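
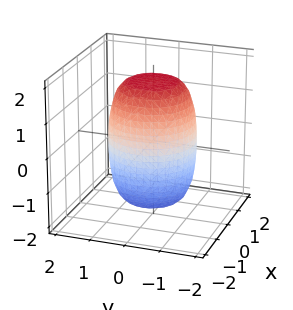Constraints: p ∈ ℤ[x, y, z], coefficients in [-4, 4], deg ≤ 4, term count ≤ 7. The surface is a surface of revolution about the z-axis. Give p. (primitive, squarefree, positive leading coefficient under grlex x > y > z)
First, degree: no degree-3 surface has this shape, so deg p = 4.
Next, symmetries: the z-axis is an axis of rotation, so x and y enter only as x² + y².
Then, from the axis intercepts and sections: a circular section at z = 0 has radius between 1 and 2.
Finally, assembling these constraints gives the stated polynomial.

2*x^4 + 4*x^2*y^2 + 2*y^4 - x^2 - y^2 + z^2 - 3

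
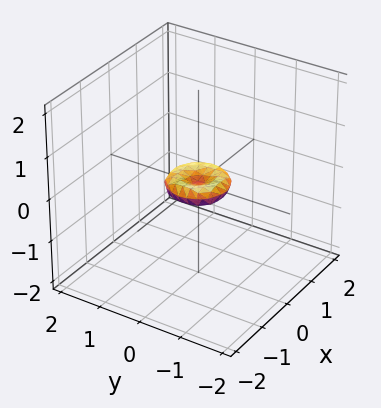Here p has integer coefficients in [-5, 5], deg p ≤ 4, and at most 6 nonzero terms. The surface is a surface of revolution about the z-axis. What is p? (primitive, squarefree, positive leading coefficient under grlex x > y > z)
2*x^4 + 4*x^2*y^2 + 2*y^4 - x^2 - y^2 + 3*z^2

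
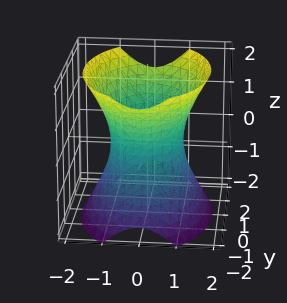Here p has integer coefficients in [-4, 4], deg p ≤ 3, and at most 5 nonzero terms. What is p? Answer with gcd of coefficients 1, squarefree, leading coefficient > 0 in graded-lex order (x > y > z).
2*x^2 + y^2 - z^2 - 2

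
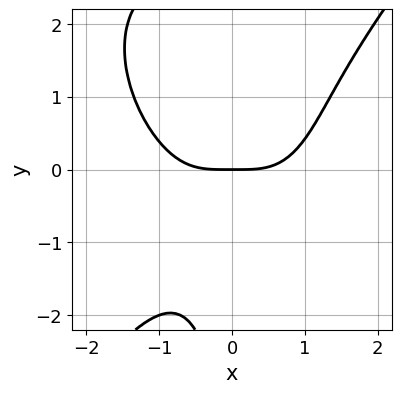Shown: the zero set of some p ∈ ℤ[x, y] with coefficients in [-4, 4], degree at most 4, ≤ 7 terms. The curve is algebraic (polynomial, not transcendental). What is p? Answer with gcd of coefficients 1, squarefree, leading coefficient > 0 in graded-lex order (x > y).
2*x^4 - x*y^3 - 2*x^2*y + x*y^2 - 3*y

First, deg p = 4. The shape is more complex than any degree-3 curve.
Next, against the integer gridlines: it meets the y-axis at y = 0 (among the integer gridlines); it crosses the x-axis at the gridline x = 0.
Finally, putting this together gives p.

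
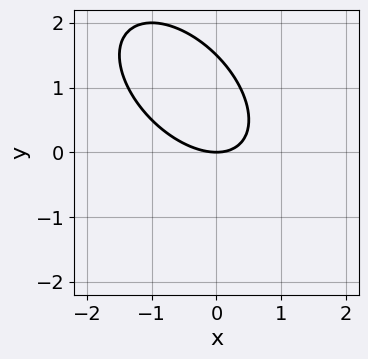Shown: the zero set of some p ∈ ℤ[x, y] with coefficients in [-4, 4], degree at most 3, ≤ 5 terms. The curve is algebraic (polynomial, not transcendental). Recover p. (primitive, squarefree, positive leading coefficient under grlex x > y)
2*x^2 + 2*x*y + 2*y^2 - 3*y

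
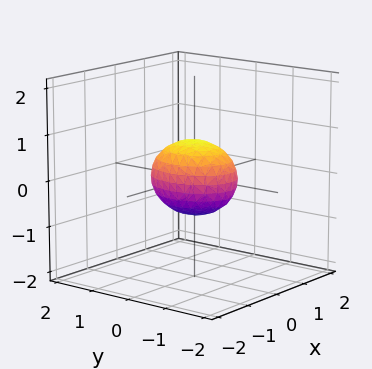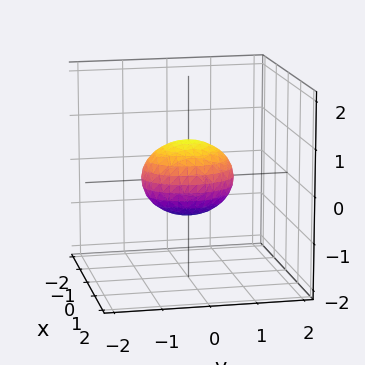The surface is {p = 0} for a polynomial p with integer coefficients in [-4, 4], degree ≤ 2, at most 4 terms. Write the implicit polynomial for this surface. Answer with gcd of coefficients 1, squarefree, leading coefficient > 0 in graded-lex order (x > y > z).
3*x^2 + 2*y^2 + 3*z^2 - 2

First, the degree is 2 — bounded and convex; a quadric.
Next, symmetries: it's symmetric under y → −y, forcing even powers of y; the z ↦ −z reflection is a symmetry, so z appears only in even powers; it's symmetric under x → −x, forcing even powers of x.
Then, observable constraints: among the integer gridlines, it crosses the y-axis at y ∈ {-1, 1}.
Finally, putting this together gives p.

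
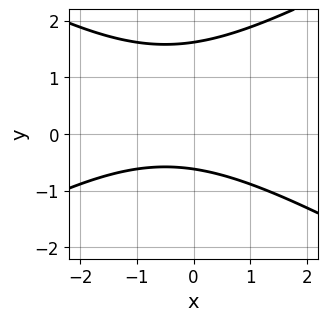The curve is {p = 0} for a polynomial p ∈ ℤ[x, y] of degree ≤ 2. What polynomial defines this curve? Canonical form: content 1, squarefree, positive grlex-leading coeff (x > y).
Degree: the shape is more complex than any degree-1 curve, so deg p = 2.
Reading off the gridlines: no x-intercept at any integer in the box.
Matching integer coefficients to the picture gives p.

x^2 - 3*y^2 + x + 3*y + 3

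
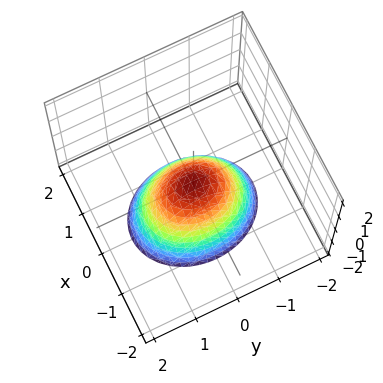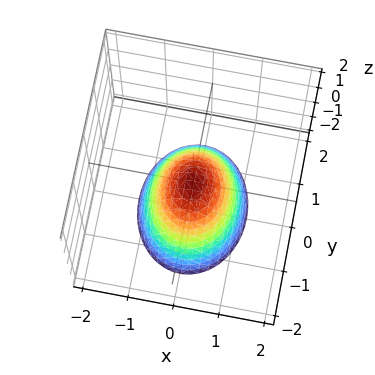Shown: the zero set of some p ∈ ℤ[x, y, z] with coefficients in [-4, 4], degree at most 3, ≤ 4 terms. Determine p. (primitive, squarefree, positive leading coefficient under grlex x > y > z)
(a) The degree is 2 — a paraboloid; a quadric.
(b) Symmetries: it's symmetric under y → −y, forcing even powers of y; it's symmetric under x → −x, forcing even powers of x.
(c) From the axis intercepts and sections: it meets the z-axis at z = 0 (among the integer gridlines); it meets the y-axis at y = 0 (among the integer gridlines); it crosses the x-axis at the gridline x = 0.
(d) Fitting integer coefficients to these (and the overall shape) gives p.

3*x^2 + 2*y^2 + 2*z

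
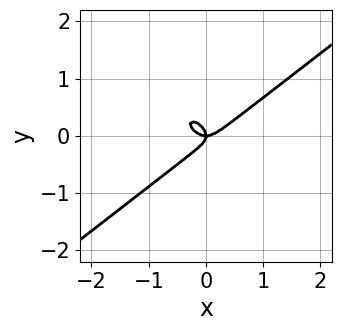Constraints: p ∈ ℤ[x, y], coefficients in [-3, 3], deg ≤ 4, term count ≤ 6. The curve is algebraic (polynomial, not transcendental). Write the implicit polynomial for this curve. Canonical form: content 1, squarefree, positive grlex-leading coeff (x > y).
2*x^3 - x*y^2 - 3*y^3 - x*y

(a) deg p = 3. A generic line meets the curve in up to 3 points.
(b) From the axis intercepts and sections: it crosses the x-axis at the gridline x = 0; it meets the y-axis at y = 0 (among the integer gridlines).
(c) Solving for integer coefficients yields p as stated.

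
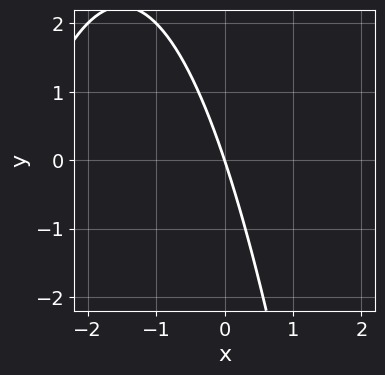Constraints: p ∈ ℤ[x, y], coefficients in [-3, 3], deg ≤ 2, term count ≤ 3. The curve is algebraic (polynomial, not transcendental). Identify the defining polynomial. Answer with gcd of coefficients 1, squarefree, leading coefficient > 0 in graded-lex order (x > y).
First, degree: a generic line meets the curve in up to 2 points, so deg p = 2.
Next, from the axis intercepts and sections: it meets the x-axis at x = 0 (among the integer gridlines); one y-axis crossing is at y = 0.
Finally, solving for integer coefficients yields p as stated.

x^2 + 3*x + y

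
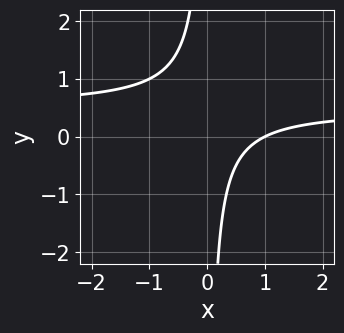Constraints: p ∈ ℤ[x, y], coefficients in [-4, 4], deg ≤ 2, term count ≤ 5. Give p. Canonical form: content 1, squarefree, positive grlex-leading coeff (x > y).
2*x*y - x + 1

First, degree: a generic line meets the curve in up to 2 points, so deg p = 2.
Next, against the integer gridlines: it crosses the x-axis at the gridline x = 1; it misses every integer gridline on the y-axis.
Finally, together with the visible shape, these determine p as stated.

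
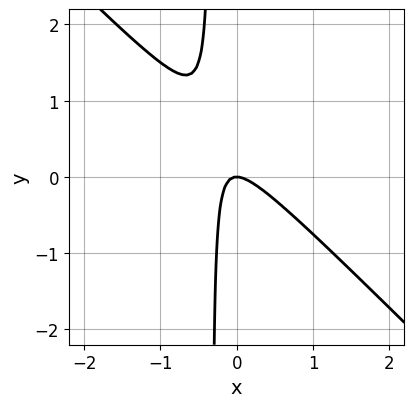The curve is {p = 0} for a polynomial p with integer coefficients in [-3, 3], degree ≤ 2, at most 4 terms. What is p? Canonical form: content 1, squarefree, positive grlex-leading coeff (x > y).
3*x^2 + 3*x*y + y

1. deg p = 2. The shape is more complex than any degree-1 curve.
2. From the visible intercepts: it crosses the y-axis at the gridline y = 0; it crosses the x-axis at the gridline x = 0.
3. Assembling these constraints gives the stated polynomial.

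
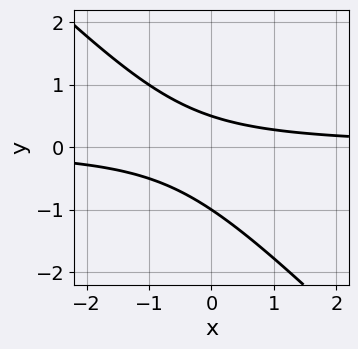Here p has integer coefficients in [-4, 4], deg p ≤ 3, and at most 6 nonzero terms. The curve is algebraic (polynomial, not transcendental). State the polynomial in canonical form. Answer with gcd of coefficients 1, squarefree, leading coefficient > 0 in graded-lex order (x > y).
2*x*y + 2*y^2 + y - 1

First, the degree is 2 — no degree-1 curve has this shape.
Next, reading off the gridlines: it misses every integer gridline on the x-axis; it crosses the y-axis at the gridline y = -1.
Finally, putting this together gives p.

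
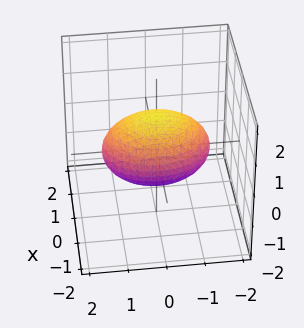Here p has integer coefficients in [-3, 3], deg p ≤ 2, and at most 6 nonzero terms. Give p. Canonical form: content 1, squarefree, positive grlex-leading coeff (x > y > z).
2*x^2 + y^2 + 2*z^2 - 2

(a) deg p = 2.
(b) Symmetries: it's symmetric under x → −x, forcing even powers of x; it's symmetric under y → −y, forcing even powers of y; mirror symmetry z ↦ −z ⇒ only even powers of z.
(c) Checking where it meets the axes: the z-axis gridline crossings are at z ∈ {-1, 1}; the x-axis gridline crossings are at x ∈ {-1, 1}.
(d) Putting this together gives p.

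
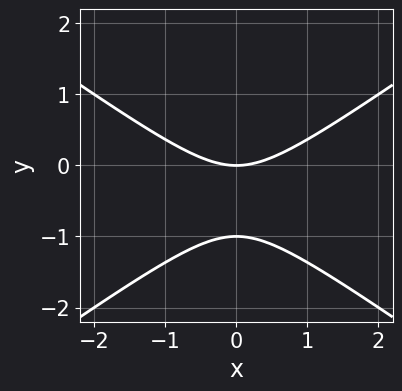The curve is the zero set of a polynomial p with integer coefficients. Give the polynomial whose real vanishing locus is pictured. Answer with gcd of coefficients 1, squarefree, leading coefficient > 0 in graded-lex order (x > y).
x^2 - 2*y^2 - 2*y

deg p = 2.
Symmetries: mirror symmetry x ↦ −x ⇒ only even powers of x.
Checking where it meets the axes: the y-axis gridline crossings are at y ∈ {-1, 0}; one x-axis crossing is at x = 0.
Matching integer coefficients to the picture gives p.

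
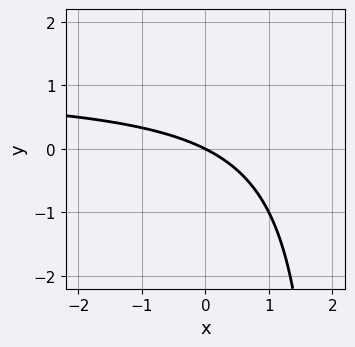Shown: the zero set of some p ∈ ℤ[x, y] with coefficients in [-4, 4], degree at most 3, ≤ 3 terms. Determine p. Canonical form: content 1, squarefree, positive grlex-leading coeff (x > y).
x*y - x - 2*y

Degree: the shape is more complex than any degree-1 curve, so deg p = 2.
Observable constraints: one y-axis crossing is at y = 0; one x-axis crossing is at x = 0.
Solving for integer coefficients yields p as stated.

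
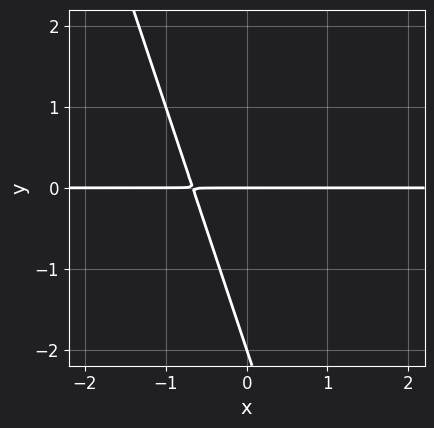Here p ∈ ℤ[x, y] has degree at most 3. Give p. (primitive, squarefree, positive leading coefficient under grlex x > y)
Degree: no degree-1 curve has this shape, so deg p = 2.
From the visible intercepts: the y-axis gridline crossings are at y ∈ {-2, 0}; the visible x-axis segment lies entirely on the curve.
Solving for integer coefficients yields p as stated.

3*x*y + y^2 + 2*y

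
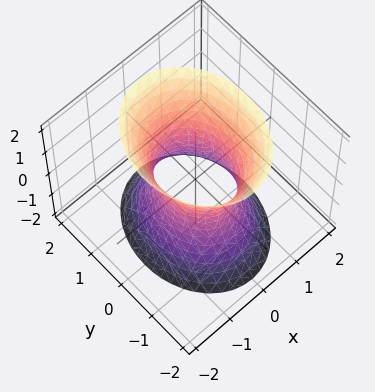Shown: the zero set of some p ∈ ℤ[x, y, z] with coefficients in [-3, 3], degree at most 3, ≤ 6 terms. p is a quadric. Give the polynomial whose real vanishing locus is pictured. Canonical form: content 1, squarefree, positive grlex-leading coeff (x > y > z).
3*x^2 + 2*y^2 - z^2 - 2

1. The degree is 2 — one connected sheet with a waist; a quadric.
2. Symmetries: it's symmetric under z → −z, forcing even powers of z; it's symmetric under x → −x, forcing even powers of x; the y ↦ −y reflection is a symmetry, so y appears only in even powers.
3. From the visible intercepts: no z-intercept at any integer in the box; the y-axis gridline crossings are at y ∈ {-1, 1}.
4. Assembling these constraints gives the stated polynomial.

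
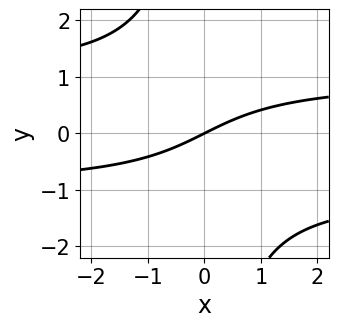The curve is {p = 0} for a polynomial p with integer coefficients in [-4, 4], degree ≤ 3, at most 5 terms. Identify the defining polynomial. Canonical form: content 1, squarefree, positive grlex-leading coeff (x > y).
x*y^2 - x + 2*y

1. deg p = 3. A generic line meets the curve in up to 3 points.
2. Checking where it meets the axes: it crosses the y-axis at the gridline y = 0; one x-axis crossing is at x = 0.
3. Putting this together gives p.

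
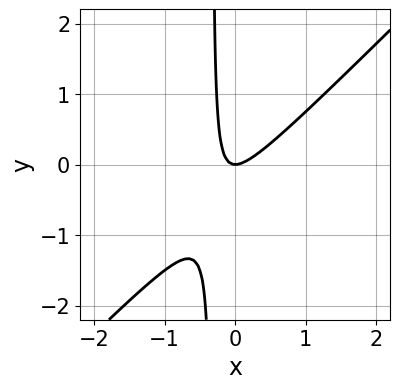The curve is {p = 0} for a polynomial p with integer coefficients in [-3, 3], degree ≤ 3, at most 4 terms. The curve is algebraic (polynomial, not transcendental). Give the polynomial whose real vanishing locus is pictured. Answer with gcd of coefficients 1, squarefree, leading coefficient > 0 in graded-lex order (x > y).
3*x^2 - 3*x*y - y

First, the degree is 2 — the shape is more complex than any degree-1 curve.
Next, reading off the gridlines: it crosses the y-axis at the gridline y = 0; one x-axis crossing is at x = 0.
Finally, matching integer coefficients to the picture gives p.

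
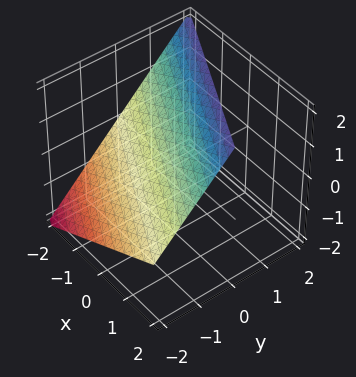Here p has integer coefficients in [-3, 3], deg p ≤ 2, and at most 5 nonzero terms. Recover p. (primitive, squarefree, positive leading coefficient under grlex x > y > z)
x + 2*y - 2*z + 2

(a) deg p = 1.
(b) From the visible intercepts: one y-axis crossing is at y = -1; it meets the z-axis at z = 1 (among the integer gridlines); it meets the x-axis at x = -2 (among the integer gridlines).
(c) Matching integer coefficients to the picture gives p.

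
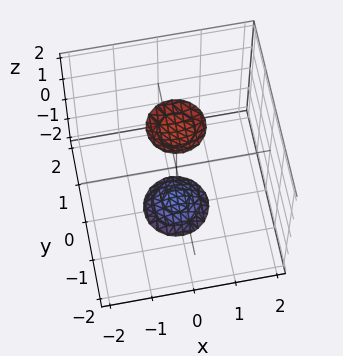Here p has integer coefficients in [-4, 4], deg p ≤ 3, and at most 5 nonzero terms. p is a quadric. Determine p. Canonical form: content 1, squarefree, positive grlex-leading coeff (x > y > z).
(a) The picture has 2 separate pieces. They look like related sheets of one shape, so recover p as a whole.
(b) Degree: two separate bowl-shaped sheets opening away from each other; a quadric, so deg p = 2.
(c) Symmetries: the z ↦ −z reflection is a symmetry, so z appears only in even powers; the surface is invariant under rotation about z: p = q(x² + y², z).
(d) Against the integer gridlines: the surface avoids every integer x-axis point in the box; a circular section at z = 2 has radius between 0 and 1; no y-intercept at any integer in the box.
(e) Putting this together gives p.

3*x^2 + 3*y^2 - z^2 + 3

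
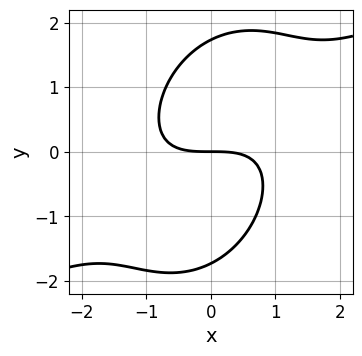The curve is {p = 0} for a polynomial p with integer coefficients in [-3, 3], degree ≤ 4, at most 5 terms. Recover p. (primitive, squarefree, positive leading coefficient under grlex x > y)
x^3 - 2*x^2*y + x*y^2 - y^3 + 3*y

1. deg p = 3. The shape is more complex than any degree-2 curve.
2. Reading off the gridlines: one y-axis crossing is at y = 0; one x-axis crossing is at x = 0.
3. Fitting integer coefficients to these (and the overall shape) gives p.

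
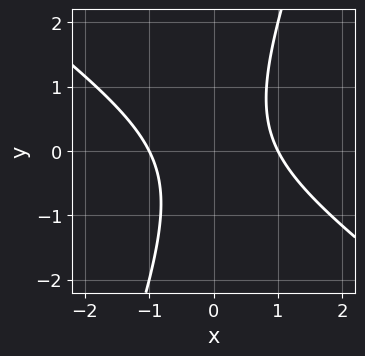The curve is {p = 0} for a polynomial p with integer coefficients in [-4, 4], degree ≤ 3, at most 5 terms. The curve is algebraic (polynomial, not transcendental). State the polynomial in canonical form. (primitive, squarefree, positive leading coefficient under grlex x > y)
First, the degree is 2 — no degree-1 curve has this shape.
Next, from the visible intercepts: no y-intercept at any integer in the box; among the integer gridlines, it crosses the x-axis at x ∈ {-1, 1}.
Finally, matching integer coefficients to the picture gives p.

2*x^2 + 2*x*y - y^2 - 2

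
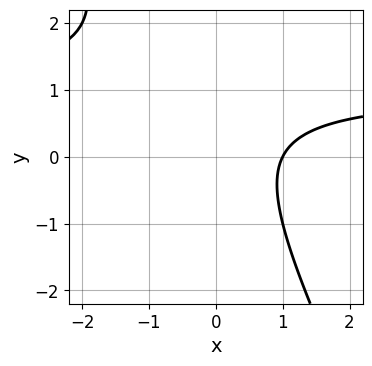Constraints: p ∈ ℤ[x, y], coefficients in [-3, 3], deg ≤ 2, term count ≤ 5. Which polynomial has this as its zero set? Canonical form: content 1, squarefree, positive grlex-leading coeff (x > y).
2*x*y + y^2 - 2*x - y + 2

1. Degree: the shape is more complex than any degree-1 curve, so deg p = 2.
2. Checking where it meets the axes: one x-axis crossing is at x = 1; it misses every integer gridline on the y-axis.
3. Matching integer coefficients to the picture gives p.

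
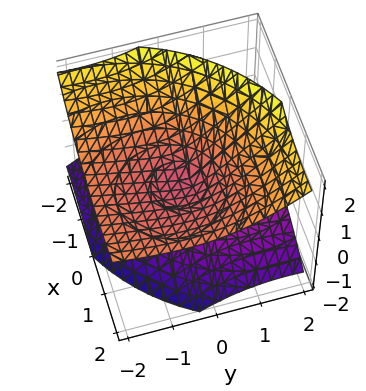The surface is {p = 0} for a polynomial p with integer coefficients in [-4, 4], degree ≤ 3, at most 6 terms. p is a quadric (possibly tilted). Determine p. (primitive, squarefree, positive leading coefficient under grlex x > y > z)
1. Degree: a generic line meets the surface in up to 2 points, so deg p = 2.
2. Against the integer gridlines: it meets the y-axis at y = 0 (among the integer gridlines); it meets the x-axis at x = 0 (among the integer gridlines); one z-axis crossing is at z = 0.
3. Assembling these constraints gives the stated polynomial.

x^2 - 2*x*z + y^2 + 2*y*z - 3*z^2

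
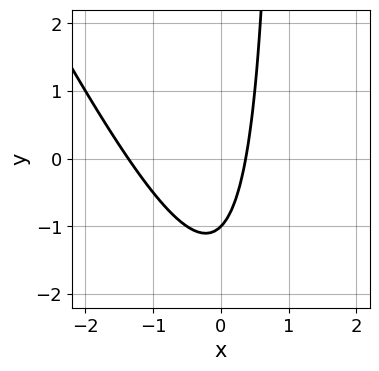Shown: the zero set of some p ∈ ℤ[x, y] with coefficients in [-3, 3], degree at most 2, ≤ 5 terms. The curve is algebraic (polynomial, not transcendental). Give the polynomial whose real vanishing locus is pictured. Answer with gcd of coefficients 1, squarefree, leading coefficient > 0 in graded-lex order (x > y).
1. deg p = 2. No degree-1 curve has this shape.
2. From the visible intercepts: it meets the y-axis at y = -1 (among the integer gridlines).
3. Together with the visible shape, these determine p as stated.

2*x^2 + x*y + 2*x - y - 1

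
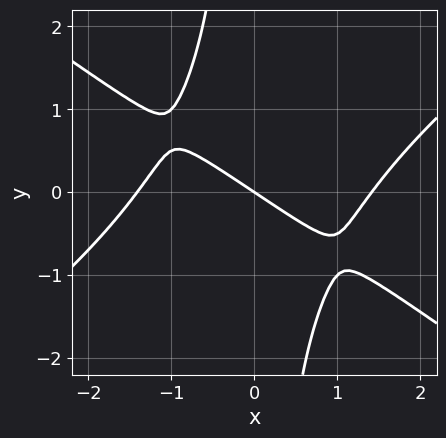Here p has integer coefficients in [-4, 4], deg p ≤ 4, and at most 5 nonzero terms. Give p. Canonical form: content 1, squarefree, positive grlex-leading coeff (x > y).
x^3 - 2*x*y^2 - 2*x - 3*y

deg p = 3.
Checking where it meets the axes: it meets the y-axis at y = 0 (among the integer gridlines); one x-axis crossing is at x = 0.
Assembling these constraints gives the stated polynomial.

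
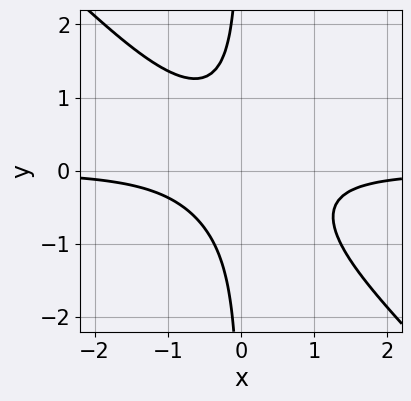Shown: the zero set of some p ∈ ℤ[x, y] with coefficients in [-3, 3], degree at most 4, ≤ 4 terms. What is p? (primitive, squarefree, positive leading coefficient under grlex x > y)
(a) deg p = 3. A generic line meets the curve in up to 3 points.
(b) From the axis intercepts and sections: no y-intercept at any integer in the box; no x-intercept at any integer in the box.
(c) Fitting integer coefficients to these (and the overall shape) gives p.

2*x^2*y + 2*x*y^2 + 1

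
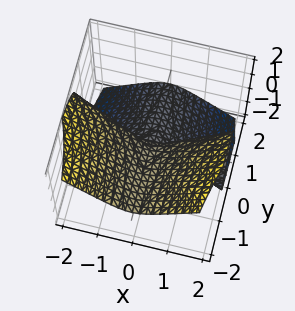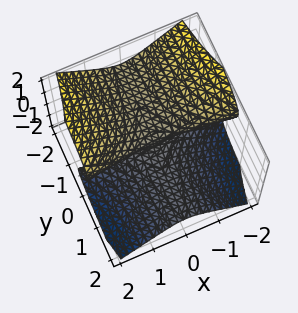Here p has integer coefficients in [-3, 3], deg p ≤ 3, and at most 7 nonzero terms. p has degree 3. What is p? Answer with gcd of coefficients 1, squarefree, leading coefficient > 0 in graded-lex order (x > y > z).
3*x^2*y - 2*x^2*z - y*z^2 + 3*z^3 + y

Degree: a generic line meets the surface in up to 3 points, so deg p = 3.
Reading off the gridlines: it crosses the z-axis at the gridline z = 0; it meets the y-axis at y = 0 (among the integer gridlines); the visible x-axis segment lies entirely on the surface.
Putting this together gives p.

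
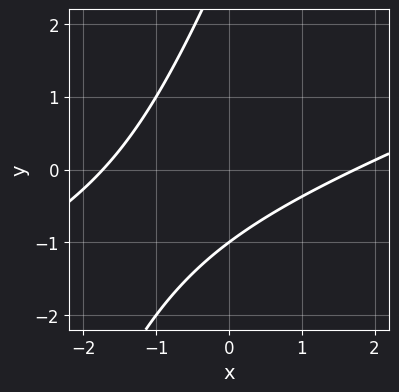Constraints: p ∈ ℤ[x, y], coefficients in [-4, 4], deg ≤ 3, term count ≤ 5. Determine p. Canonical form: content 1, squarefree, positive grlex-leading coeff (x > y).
x^2 - 3*x*y + y^2 - 2*y - 3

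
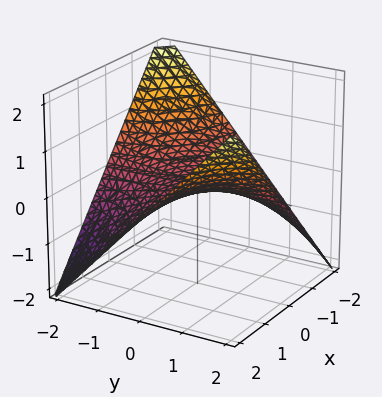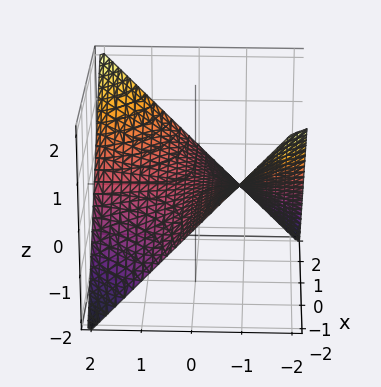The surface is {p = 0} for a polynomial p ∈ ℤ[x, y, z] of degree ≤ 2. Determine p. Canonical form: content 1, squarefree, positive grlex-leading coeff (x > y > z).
(a) Degree: a hyperbolic paraboloid; a quadric, so deg p = 2.
(b) Checking where it meets the axes: the visible y-axis segment lies entirely on the surface; one z-axis crossing is at z = 0.
(c) Putting this together gives p. Check: (2, 0, 0) on the x-axis lies on the surface, and p(2, 0, 0) = 0. ✓

x*y - 2*z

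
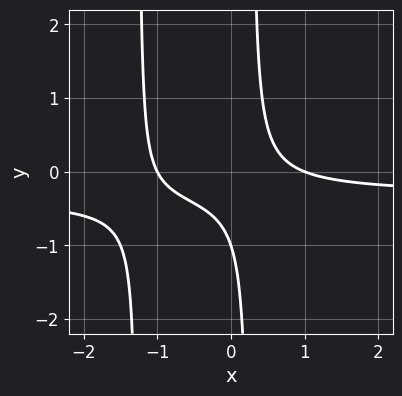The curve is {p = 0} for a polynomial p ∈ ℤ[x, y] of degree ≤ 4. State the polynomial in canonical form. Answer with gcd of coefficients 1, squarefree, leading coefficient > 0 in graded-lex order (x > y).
3*x^2*y + x^2 + 3*x*y - y - 1

Degree: no degree-2 curve has this shape, so deg p = 3.
Checking where it meets the axes: it meets the y-axis at y = -1 (among the integer gridlines); the x-axis gridline crossings are at x ∈ {-1, 1}.
Matching integer coefficients to the picture gives p.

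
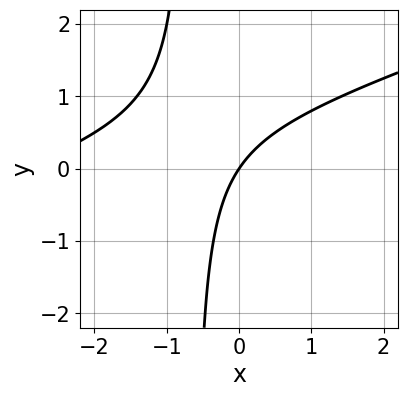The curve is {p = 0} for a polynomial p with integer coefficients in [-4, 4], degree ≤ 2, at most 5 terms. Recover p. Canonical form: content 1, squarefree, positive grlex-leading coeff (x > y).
x^2 - 3*x*y + 3*x - 2*y

Degree: no degree-1 curve has this shape, so deg p = 2.
Checking where it meets the axes: it crosses the x-axis at the gridline x = 0; it crosses the y-axis at the gridline y = 0.
The integer polynomial consistent with all of this is the stated p.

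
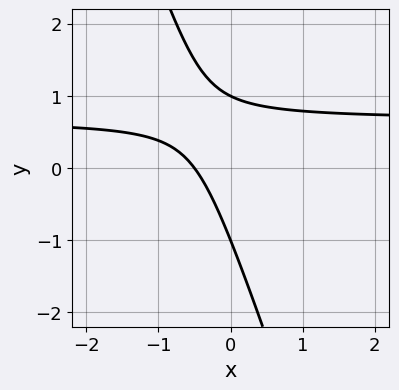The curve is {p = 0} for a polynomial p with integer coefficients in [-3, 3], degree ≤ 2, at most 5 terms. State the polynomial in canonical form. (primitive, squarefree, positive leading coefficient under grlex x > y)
deg p = 2.
Against the integer gridlines: among the integer gridlines, it crosses the y-axis at y ∈ {-1, 1}.
Fitting integer coefficients to these (and the overall shape) gives p.

3*x*y + y^2 - 2*x - 1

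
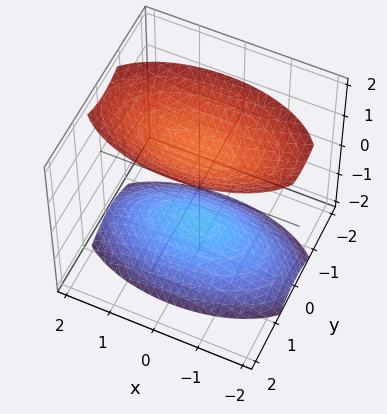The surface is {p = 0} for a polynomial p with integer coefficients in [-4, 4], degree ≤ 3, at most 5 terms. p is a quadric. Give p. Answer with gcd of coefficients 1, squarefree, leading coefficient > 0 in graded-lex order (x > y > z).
x^2 + 3*y^2 - 2*z^2 + 3

(a) There are 2 components. Treating them together as one polynomial.
(b) The degree is 2 — two sheets facing apart; a quadric.
(c) Symmetries: mirror symmetry x ↦ −x ⇒ only even powers of x; mirror symmetry z ↦ −z ⇒ only even powers of z; mirror symmetry y ↦ −y ⇒ only even powers of y.
(d) From the axis intercepts and sections: the surface avoids every integer y-axis point in the box; it misses every integer gridline on the x-axis.
(e) Fitting integer coefficients to these (and the overall shape) gives p.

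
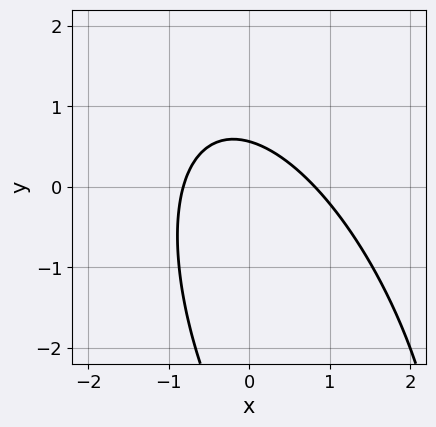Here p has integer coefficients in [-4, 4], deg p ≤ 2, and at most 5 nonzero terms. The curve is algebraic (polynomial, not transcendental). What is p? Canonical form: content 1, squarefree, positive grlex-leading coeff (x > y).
First, deg p = 2.
Finally, putting this together gives p.

3*x^2 + 2*x*y + y^2 + 3*y - 2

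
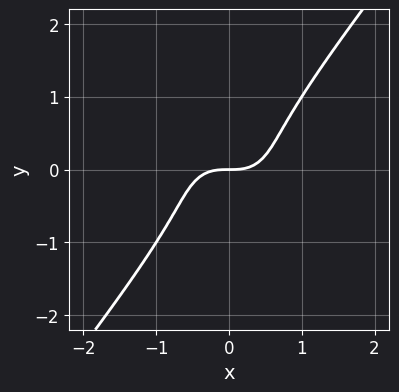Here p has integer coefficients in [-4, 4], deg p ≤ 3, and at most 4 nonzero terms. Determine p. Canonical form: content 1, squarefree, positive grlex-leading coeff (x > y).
3*x^3 + 2*x*y^2 - 3*y^3 - 2*y

1. Degree: no degree-2 curve has this shape, so deg p = 3.
2. Observable constraints: it meets the y-axis at y = 0 (among the integer gridlines); it crosses the x-axis at the gridline x = 0.
3. The integer polynomial consistent with all of this is the stated p.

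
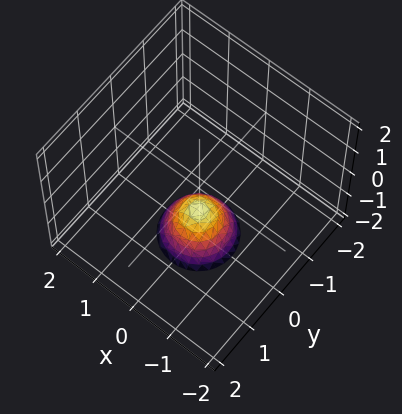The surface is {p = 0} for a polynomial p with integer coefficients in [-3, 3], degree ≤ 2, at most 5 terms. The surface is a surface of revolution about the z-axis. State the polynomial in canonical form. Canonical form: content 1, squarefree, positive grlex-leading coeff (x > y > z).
First, the degree is 2 — a generic line meets the surface in up to 2 points.
Then, by symmetry, the z-axis is an axis of rotation, so x and y enter only as x² + y².
Next, from the axis intercepts and sections: it meets the z-axis at z = -1 (among the integer gridlines); a circular section at z = -2 has radius between 0 and 1.
Finally, matching integer coefficients to the picture gives p.

3*x^2 + 3*y^2 + 2*z + 2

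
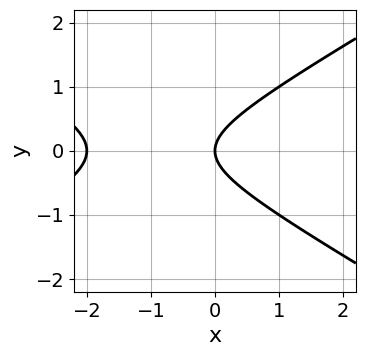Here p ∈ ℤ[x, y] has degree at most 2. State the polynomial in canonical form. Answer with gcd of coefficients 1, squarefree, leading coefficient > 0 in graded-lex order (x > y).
x^2 - 3*y^2 + 2*x

First, degree: no degree-1 curve has this shape, so deg p = 2.
Then, symmetries: it's symmetric under y → −y, forcing even powers of y.
Next, reading off the gridlines: the x-axis gridline crossings are at x ∈ {-2, 0}; it crosses the y-axis at the gridline y = 0.
Finally, assembling these constraints gives the stated polynomial.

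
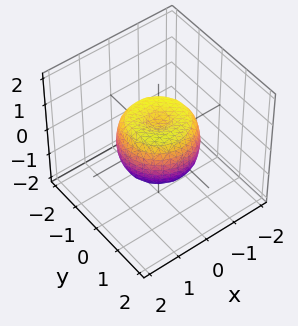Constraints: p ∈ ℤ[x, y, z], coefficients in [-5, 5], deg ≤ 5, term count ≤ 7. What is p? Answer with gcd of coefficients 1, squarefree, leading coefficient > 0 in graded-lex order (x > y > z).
deg p = 4.
Symmetries: rotational symmetry about the z-axis ⇒ p depends on x, y only through x² + y².
From the axis intercepts and sections: a circular section at z = 0 has radius between 1 and 2.
The integer polynomial consistent with all of this is the stated p.

2*x^4 + 4*x^2*y^2 + 2*y^4 - 2*x^2 - 2*y^2 + 2*z^2 - 1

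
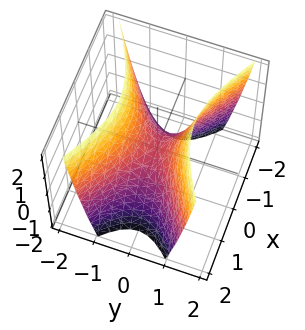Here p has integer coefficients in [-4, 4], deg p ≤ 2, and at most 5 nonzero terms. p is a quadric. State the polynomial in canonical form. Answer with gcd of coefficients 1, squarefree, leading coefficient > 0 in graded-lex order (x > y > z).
x^2 - 2*y^2 + z

1. The degree is 2 — a saddle surface; a quadric.
2. Symmetries: it's symmetric under x → −x, forcing even powers of x; mirror symmetry y ↦ −y ⇒ only even powers of y.
3. From the axis intercepts and sections: it meets the x-axis at x = 0 (among the integer gridlines); it meets the y-axis at y = 0 (among the integer gridlines); one z-axis crossing is at z = 0.
4. Assembling these constraints gives the stated polynomial.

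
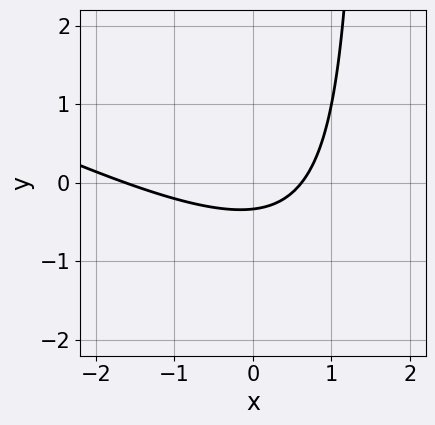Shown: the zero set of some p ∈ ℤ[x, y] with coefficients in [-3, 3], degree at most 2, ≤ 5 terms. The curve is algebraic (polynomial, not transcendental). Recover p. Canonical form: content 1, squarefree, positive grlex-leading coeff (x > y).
First, deg p = 2. No degree-1 curve has this shape.
Finally, putting this together gives p.

x^2 + 2*x*y + x - 3*y - 1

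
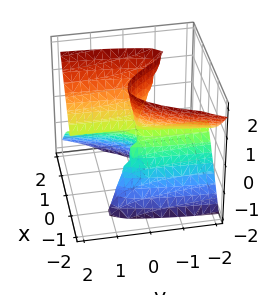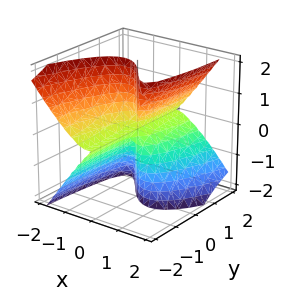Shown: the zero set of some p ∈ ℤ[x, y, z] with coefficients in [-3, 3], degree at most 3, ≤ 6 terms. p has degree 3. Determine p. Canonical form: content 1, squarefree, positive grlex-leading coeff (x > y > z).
2*x^3 + x*y*z - x*z^2 - y*z^2

First, the degree is 3 — the shape is more complex than any degree-2 surface.
Then, from the axis intercepts and sections: every point of the y-axis in the box is on the surface; the visible z-axis segment lies entirely on the surface; it crosses the x-axis at the gridline x = 0.
Finally, solving for integer coefficients yields p as stated.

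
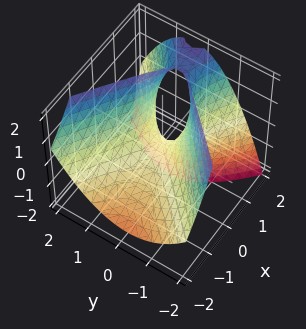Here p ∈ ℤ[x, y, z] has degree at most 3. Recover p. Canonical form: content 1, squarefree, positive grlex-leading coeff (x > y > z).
First, degree: no degree-1 surface has this shape, so deg p = 2.
Next, from the visible intercepts: one x-axis crossing is at x = 0; it meets the y-axis at y = 0 (among the integer gridlines).
Finally, assembling these constraints gives the stated polynomial.

2*x^2 + x*y - 3*x*z - 3*y^2 + 2*z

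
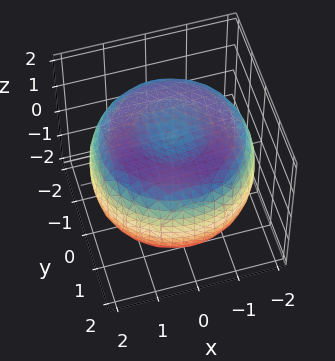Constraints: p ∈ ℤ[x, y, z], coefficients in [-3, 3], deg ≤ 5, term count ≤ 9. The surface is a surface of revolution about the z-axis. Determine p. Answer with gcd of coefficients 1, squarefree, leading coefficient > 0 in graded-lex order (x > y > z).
The degree is 4 — no degree-3 surface has this shape.
By symmetry, every cross-section ⟂ z is a circle, so x, y appear only via x² + y².
From the visible intercepts: the z-axis gridline crossings are at z ∈ {-1, 1}; a circular section at z = 1 has radius between 1 and 2.
Matching integer coefficients to the picture gives p.

x^4 + 2*x^2*y^2 + y^4 - 3*x^2 - 3*y^2 + 3*z^2 - 3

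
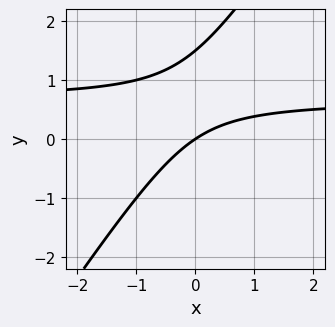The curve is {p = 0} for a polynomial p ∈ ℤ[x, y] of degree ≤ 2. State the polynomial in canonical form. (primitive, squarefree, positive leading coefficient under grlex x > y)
(a) Degree: no degree-1 curve has this shape, so deg p = 2.
(b) From the visible intercepts: one y-axis crossing is at y = 0; one x-axis crossing is at x = 0.
(c) Together with the visible shape, these determine p as stated.

3*x*y - 2*y^2 - 2*x + 3*y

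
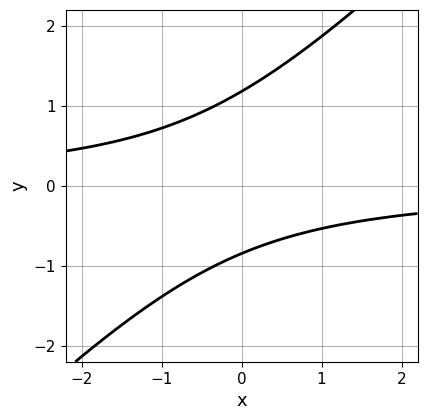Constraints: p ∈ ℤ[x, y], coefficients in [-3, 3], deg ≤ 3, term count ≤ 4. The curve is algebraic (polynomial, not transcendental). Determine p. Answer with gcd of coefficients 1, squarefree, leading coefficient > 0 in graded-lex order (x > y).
First, the degree is 2 — a generic line meets the curve in up to 2 points.
Next, from the visible intercepts: the curve avoids every integer x-axis point in the box.
Finally, the integer polynomial consistent with all of this is the stated p.

3*x*y - 3*y^2 + y + 3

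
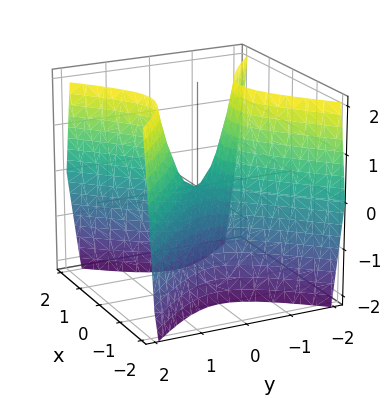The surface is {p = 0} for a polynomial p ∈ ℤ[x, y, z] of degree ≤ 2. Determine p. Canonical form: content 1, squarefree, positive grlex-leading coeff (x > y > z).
2*x^2 - 2*y^2 + z

First, deg p = 2.
Next, symmetries: it's symmetric under y → −y, forcing even powers of y; the x ↦ −x reflection is a symmetry, so x appears only in even powers.
Then, observable constraints: it crosses the y-axis at the gridline y = 0; it meets the x-axis at x = 0 (among the integer gridlines).
Finally, these observations pin down the coefficients.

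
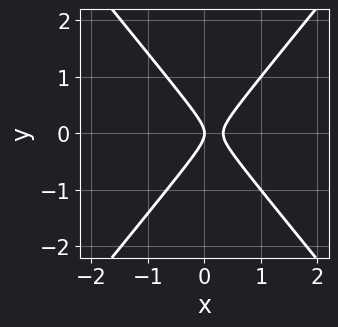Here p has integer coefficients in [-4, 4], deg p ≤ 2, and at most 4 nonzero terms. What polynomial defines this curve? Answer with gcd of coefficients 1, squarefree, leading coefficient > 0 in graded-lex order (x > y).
(a) The degree is 2 — the shape is more complex than any degree-1 curve.
(b) Symmetries: mirror symmetry y ↦ −y ⇒ only even powers of y.
(c) Reading off the gridlines: it crosses the y-axis at the gridline y = 0; it crosses the x-axis at the gridline x = 0.
(d) Fitting integer coefficients to these (and the overall shape) gives p.

3*x^2 - 2*y^2 - x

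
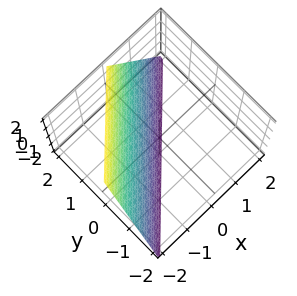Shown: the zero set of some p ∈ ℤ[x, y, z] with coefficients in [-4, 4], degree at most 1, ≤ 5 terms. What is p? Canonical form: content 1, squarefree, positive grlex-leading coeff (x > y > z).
2*x - 2*y + z + 2

First, the degree is 1 — the surface is flat (a plane).
Next, against the integer gridlines: it crosses the y-axis at the gridline y = 1; one x-axis crossing is at x = -1; it meets the z-axis at z = -2 (among the integer gridlines).
Finally, fitting integer coefficients to these (and the overall shape) gives p.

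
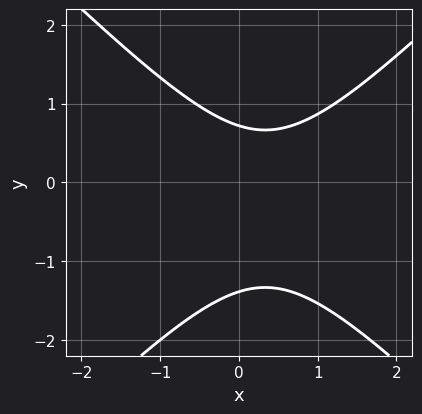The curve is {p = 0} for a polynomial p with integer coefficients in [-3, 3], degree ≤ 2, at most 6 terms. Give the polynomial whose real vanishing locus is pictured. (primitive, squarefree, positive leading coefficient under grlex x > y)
1. The degree is 2 — a generic line meets the curve in up to 2 points.
2. Checking where it meets the axes: it misses every integer gridline on the x-axis.
3. Together with the visible shape, these determine p as stated.

3*x^2 - 3*y^2 - 2*x - 2*y + 3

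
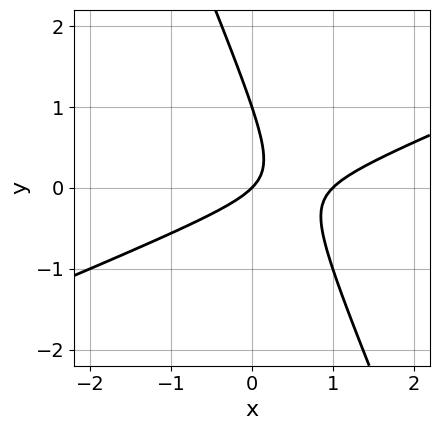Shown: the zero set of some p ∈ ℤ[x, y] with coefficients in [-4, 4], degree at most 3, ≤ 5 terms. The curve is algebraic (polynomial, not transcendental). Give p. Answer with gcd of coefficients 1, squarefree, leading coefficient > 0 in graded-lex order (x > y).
x^2 - 2*x*y - y^2 - x + y

1. Degree: a generic line meets the curve in up to 2 points, so deg p = 2.
2. From the visible intercepts: among the integer gridlines, it crosses the x-axis at x ∈ {0, 1}; among the integer gridlines, it crosses the y-axis at y ∈ {0, 1}.
3. Assembling these constraints gives the stated polynomial.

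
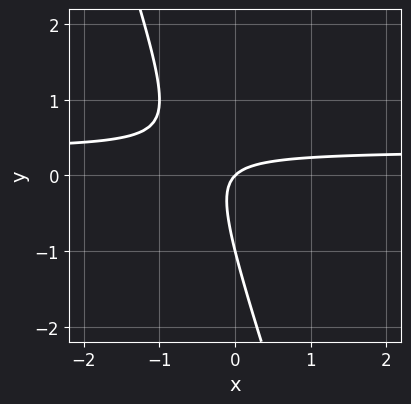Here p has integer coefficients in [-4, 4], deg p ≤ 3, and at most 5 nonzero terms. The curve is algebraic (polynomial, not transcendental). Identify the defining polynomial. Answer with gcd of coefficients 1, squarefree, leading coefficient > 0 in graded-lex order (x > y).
1. The degree is 2 — no degree-1 curve has this shape.
2. Observable constraints: one x-axis crossing is at x = 0; the y-axis gridline crossings are at y ∈ {-1, 0}.
3. Matching integer coefficients to the picture gives p.

3*x*y + y^2 - x + y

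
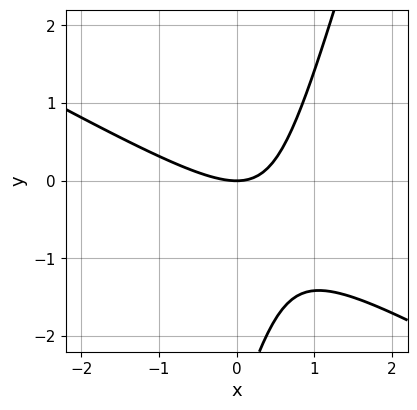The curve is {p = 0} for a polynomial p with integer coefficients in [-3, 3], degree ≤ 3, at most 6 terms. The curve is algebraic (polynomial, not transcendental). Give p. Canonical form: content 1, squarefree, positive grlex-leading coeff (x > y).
2*x^2 + 3*x*y - y^2 - 3*y

1. The degree is 2 — a generic line meets the curve in up to 2 points.
2. Observable constraints: one y-axis crossing is at y = 0; it meets the x-axis at x = 0 (among the integer gridlines).
3. Together with the visible shape, these determine p as stated.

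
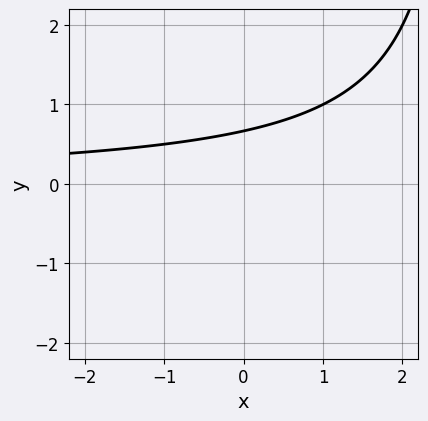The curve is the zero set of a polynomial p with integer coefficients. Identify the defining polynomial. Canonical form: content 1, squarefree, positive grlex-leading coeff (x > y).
x*y - 3*y + 2

(a) Degree: no degree-1 curve has this shape, so deg p = 2.
(b) From the axis intercepts and sections: it misses every integer gridline on the x-axis.
(c) Assembling these constraints gives the stated polynomial.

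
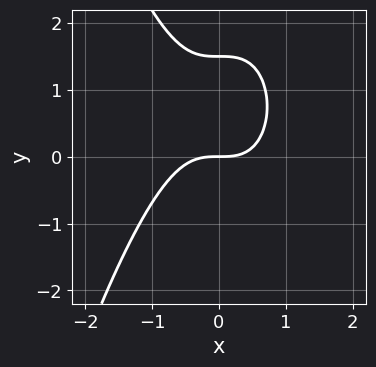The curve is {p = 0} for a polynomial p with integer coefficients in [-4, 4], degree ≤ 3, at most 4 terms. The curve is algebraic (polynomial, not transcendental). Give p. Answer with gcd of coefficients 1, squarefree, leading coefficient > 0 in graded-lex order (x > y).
3*x^3 + 2*y^2 - 3*y

1. deg p = 3. A generic line meets the curve in up to 3 points.
2. Checking where it meets the axes: one y-axis crossing is at y = 0; it meets the x-axis at x = 0 (among the integer gridlines).
3. The integer polynomial consistent with all of this is the stated p.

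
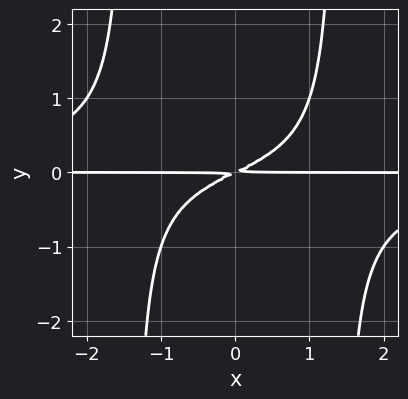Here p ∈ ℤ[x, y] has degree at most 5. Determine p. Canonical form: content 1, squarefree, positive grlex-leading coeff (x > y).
x^2*y^2 + x*y - 2*y^2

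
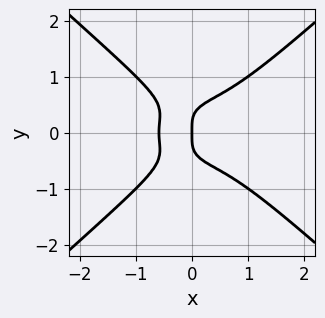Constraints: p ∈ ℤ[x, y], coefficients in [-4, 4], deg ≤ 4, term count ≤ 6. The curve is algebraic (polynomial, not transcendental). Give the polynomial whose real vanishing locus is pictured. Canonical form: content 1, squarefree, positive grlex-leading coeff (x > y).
2*x^4 - 3*y^4 - x*y^2 + x^2 + x

First, the degree is 4 — the shape is more complex than any degree-3 curve.
Then, symmetries: mirror symmetry y ↦ −y ⇒ only even powers of y.
Then, reading off the gridlines: it meets the y-axis at y = 0 (among the integer gridlines); one x-axis crossing is at x = 0.
Finally, together with the visible shape, these determine p as stated.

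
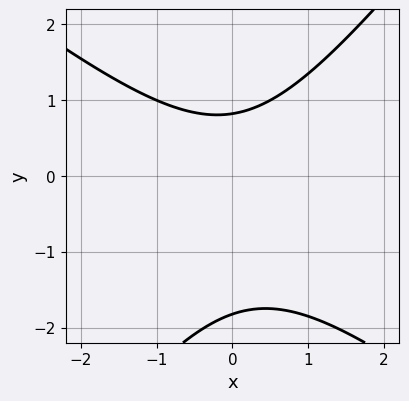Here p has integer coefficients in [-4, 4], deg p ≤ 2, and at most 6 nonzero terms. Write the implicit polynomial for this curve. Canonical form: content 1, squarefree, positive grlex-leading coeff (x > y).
1. The degree is 2 — no degree-1 curve has this shape.
2. From the visible intercepts: no x-intercept at any integer in the box.
3. Together with the visible shape, these determine p as stated.

2*x^2 + x*y - 2*y^2 - 2*y + 3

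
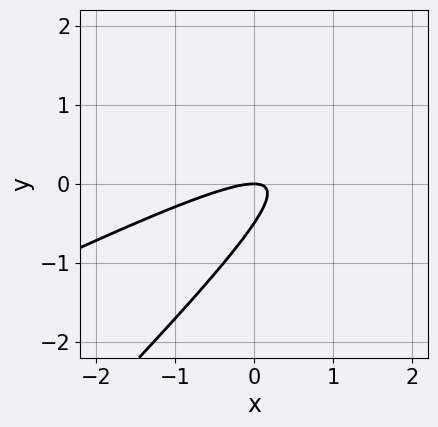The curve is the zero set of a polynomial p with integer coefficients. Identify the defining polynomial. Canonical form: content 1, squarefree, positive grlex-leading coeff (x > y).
(a) The degree is 2 — no degree-1 curve has this shape.
(b) Reading off the gridlines: it crosses the x-axis at the gridline x = 0; it meets the y-axis at y = 0 (among the integer gridlines).
(c) These observations pin down the coefficients.

x^2 - 3*x*y + 2*y^2 + y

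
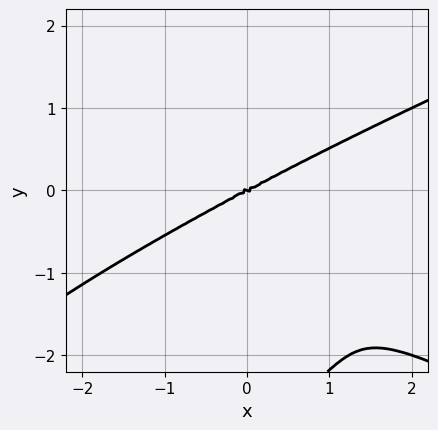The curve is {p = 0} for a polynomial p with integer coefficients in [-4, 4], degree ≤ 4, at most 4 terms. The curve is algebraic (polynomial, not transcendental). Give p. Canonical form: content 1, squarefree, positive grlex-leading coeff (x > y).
y^4 - x^3 + 2*x*y^2 + 3*y^3

First, degree: the shape is more complex than any degree-3 curve, so deg p = 4.
Next, against the integer gridlines: one x-axis crossing is at x = 0; it crosses the y-axis at the gridline y = 0.
Finally, solving for integer coefficients yields p as stated.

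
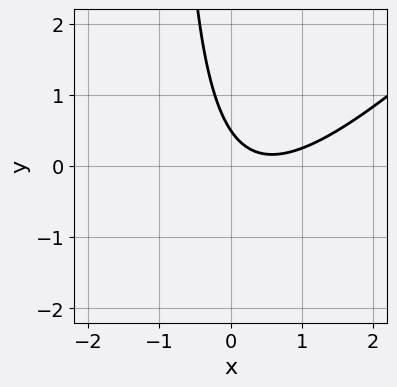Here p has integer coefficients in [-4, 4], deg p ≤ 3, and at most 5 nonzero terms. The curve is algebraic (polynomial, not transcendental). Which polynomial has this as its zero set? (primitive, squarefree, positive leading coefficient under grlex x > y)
2*x^2 - 2*x*y - 2*x - 2*y + 1

deg p = 2. A generic line meets the curve in up to 2 points.
From the visible intercepts: the curve avoids every integer x-axis point in the box.
The integer polynomial consistent with all of this is the stated p.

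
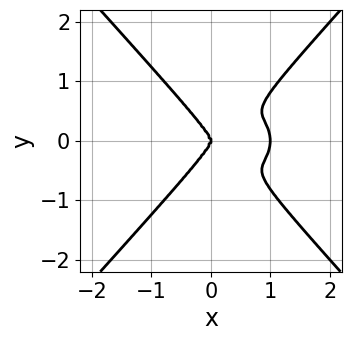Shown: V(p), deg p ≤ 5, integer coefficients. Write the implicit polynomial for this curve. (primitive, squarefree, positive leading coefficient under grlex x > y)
2*x^4 + 2*x^2*y^2 - 3*y^4 - 2*x^3

(a) deg p = 4. The shape is more complex than any degree-3 curve.
(b) Symmetries: the y ↦ −y reflection is a symmetry, so y appears only in even powers.
(c) Reading off the gridlines: among the integer gridlines, it crosses the x-axis at x ∈ {0, 1}; it crosses the y-axis at the gridline y = 0.
(d) Assembling these constraints gives the stated polynomial.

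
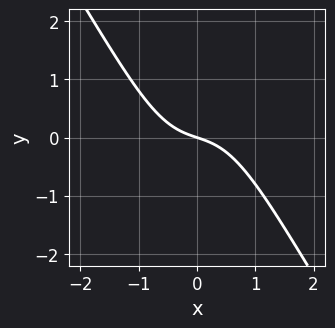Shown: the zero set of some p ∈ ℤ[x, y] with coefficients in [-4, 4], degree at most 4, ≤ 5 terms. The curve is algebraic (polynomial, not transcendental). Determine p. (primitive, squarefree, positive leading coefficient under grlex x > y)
3*x^3 + 2*x^2*y + x + 3*y

1. The degree is 3 — no degree-2 curve has this shape.
2. Reading off the gridlines: one x-axis crossing is at x = 0; it meets the y-axis at y = 0 (among the integer gridlines).
3. Fitting integer coefficients to these (and the overall shape) gives p.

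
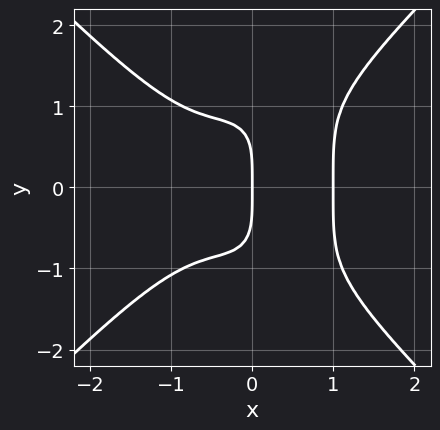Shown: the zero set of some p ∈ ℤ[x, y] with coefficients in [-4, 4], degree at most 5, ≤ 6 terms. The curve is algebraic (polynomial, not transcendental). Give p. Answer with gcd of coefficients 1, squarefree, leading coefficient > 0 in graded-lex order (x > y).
deg p = 4. The shape is more complex than any degree-3 curve.
Symmetries: it's symmetric under y → −y, forcing even powers of y.
From the visible intercepts: it crosses the y-axis at the gridline y = 0; among the integer gridlines, it crosses the x-axis at x ∈ {0, 1}.
Together with the visible shape, these determine p as stated.

3*x^4 - 2*x^2*y^2 - y^4 + 2*x*y^2 - 3*x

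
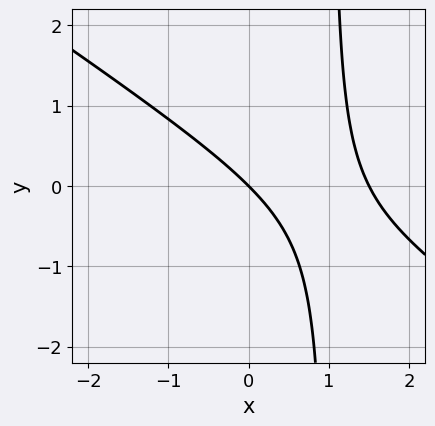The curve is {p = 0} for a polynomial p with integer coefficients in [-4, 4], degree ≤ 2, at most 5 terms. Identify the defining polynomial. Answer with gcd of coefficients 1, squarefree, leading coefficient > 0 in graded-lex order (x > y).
2*x^2 + 3*x*y - 3*x - 3*y

Degree: a generic line meets the curve in up to 2 points, so deg p = 2.
Checking where it meets the axes: it meets the y-axis at y = 0 (among the integer gridlines); it crosses the x-axis at the gridline x = 0.
The integer polynomial consistent with all of this is the stated p.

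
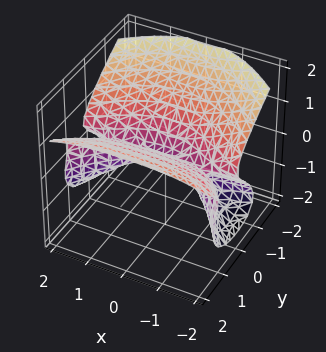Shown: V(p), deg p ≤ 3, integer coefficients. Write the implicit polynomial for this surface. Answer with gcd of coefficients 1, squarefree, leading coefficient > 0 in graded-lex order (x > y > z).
x^2*y - x^2*z + 3*z^3 - 3*y^2 + 2*y*z

(a) deg p = 3. A generic line meets the surface in up to 3 points.
(b) From the axis intercepts and sections: it meets the z-axis at z = 0 (among the integer gridlines); it meets the y-axis at y = 0 (among the integer gridlines).
(c) Putting this together gives p. Check: (1, 0, 0) on the x-axis lies on the surface, and p(1, 0, 0) = 0. ✓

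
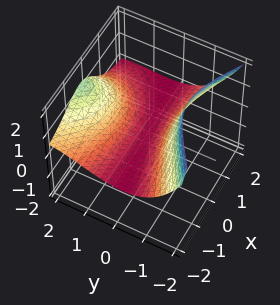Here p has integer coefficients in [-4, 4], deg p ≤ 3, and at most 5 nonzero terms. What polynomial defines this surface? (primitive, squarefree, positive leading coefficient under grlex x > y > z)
1. The degree is 3 — a generic line meets the surface in up to 3 points.
2. Checking where it meets the axes: one z-axis crossing is at z = 0; it meets the y-axis at y = 0 (among the integer gridlines).
3. Fitting integer coefficients to these (and the overall shape) gives p. Check: (1, 0, 0) on the x-axis lies on the surface, and p(1, 0, 0) = 0. ✓

2*x^2*z + y^3 + x*y - 3*y^2 + 3*z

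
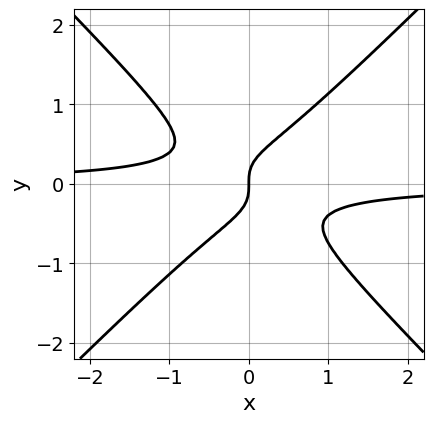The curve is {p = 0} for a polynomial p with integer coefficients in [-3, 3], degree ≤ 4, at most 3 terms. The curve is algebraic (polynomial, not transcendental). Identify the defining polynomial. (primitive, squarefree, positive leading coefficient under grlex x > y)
1. The degree is 3 — a generic line meets the curve in up to 3 points.
2. From the axis intercepts and sections: one y-axis crossing is at y = 0; it crosses the x-axis at the gridline x = 0.
3. Putting this together gives p.

3*x^2*y - 3*y^3 + x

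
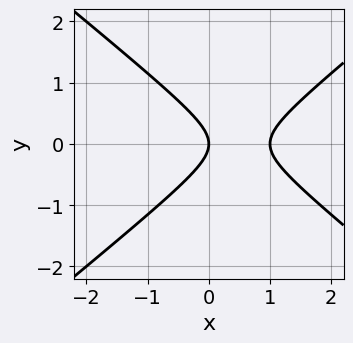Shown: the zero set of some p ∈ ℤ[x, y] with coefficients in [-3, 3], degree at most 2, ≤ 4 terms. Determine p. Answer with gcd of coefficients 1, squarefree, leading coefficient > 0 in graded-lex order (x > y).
(a) Degree: the shape is more complex than any degree-1 curve, so deg p = 2.
(b) Symmetries: it's symmetric under y → −y, forcing even powers of y.
(c) Checking where it meets the axes: among the integer gridlines, it crosses the x-axis at x ∈ {0, 1}; one y-axis crossing is at y = 0.
(d) Matching integer coefficients to the picture gives p.

2*x^2 - 3*y^2 - 2*x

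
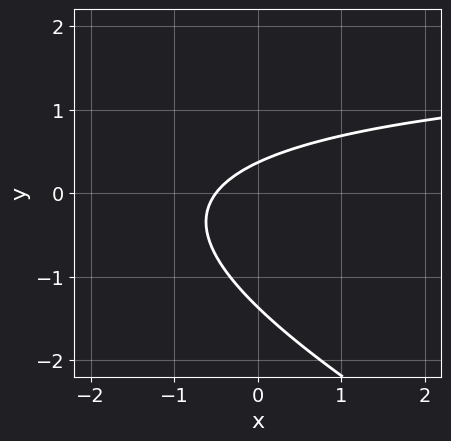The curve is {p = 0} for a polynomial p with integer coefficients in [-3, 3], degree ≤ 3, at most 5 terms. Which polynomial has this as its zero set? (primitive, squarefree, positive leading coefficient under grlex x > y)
x*y + 2*y^2 - 2*x + 2*y - 1

1. The degree is 2 — a generic line meets the curve in up to 2 points.
2. The integer polynomial consistent with all of this is the stated p.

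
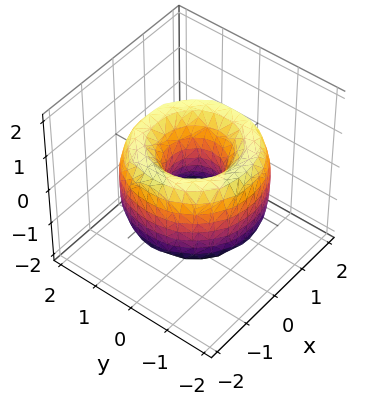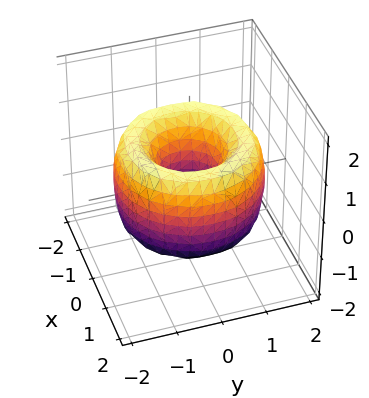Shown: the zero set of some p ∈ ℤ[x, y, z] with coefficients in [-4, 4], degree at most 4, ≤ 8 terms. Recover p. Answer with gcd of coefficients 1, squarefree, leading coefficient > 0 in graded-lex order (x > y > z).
(a) deg p = 4. The shape is more complex than any degree-3 surface.
(b) Symmetry: the z-axis is an axis of rotation, so x and y enter only as x² + y².
(c) From the axis intercepts and sections: it misses every integer gridline on the z-axis; a circular section at z = 1 has radius exactly 1.
(d) Assembling these constraints gives the stated polynomial.

x^4 + 2*x^2*y^2 + y^4 - 3*x^2 - 3*y^2 + z^2 + 1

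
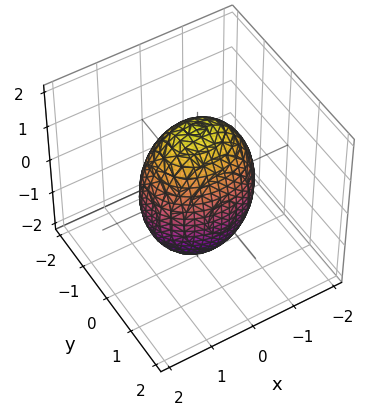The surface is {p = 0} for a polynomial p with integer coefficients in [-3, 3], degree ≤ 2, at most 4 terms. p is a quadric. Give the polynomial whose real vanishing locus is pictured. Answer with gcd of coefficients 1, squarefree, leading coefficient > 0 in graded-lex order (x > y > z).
1. deg p = 2. A closed, bounded, convex surface; a quadric.
2. Symmetries: the z ↦ −z reflection is a symmetry, so z appears only in even powers; the y ↦ −y reflection is a symmetry, so y appears only in even powers; mirror symmetry x ↦ −x ⇒ only even powers of x.
3. Observable constraints: the y-axis gridline crossings are at y ∈ {-1, 1}.
4. The integer polynomial consistent with all of this is the stated p.

2*x^2 + 3*y^2 + z^2 - 3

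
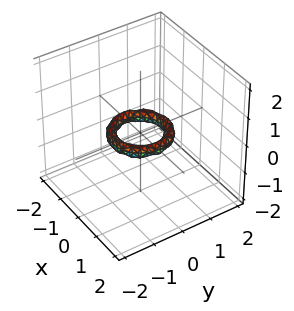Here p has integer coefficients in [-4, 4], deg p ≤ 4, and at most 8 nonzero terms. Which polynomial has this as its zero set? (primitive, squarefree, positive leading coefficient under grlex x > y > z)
1. deg p = 4. The shape is more complex than any degree-3 surface.
2. Symmetry: the z-axis is an axis of rotation, so x and y enter only as x² + y².
3. From the axis intercepts and sections: among the integer gridlines, it crosses the x-axis at x ∈ {-1, 1}; a circular section at z = 0 has radius between 0 and 1; the surface avoids every integer z-axis point in the box; among the integer gridlines, it crosses the y-axis at y ∈ {-1, 1}.
4. Solving for integer coefficients yields p as stated.

2*x^4 + 4*x^2*y^2 + 2*y^4 - 3*x^2 - 3*y^2 + 3*z^2 + 1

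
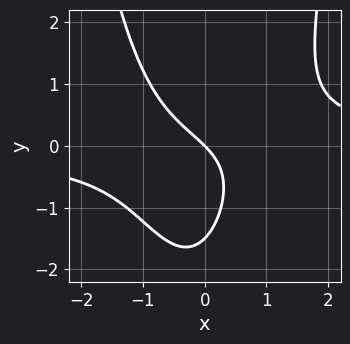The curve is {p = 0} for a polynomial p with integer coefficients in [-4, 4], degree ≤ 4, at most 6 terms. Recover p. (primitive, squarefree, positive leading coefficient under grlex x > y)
1. Degree: no degree-2 curve has this shape, so deg p = 3.
2. From the visible intercepts: it meets the y-axis at y = 0 (among the integer gridlines); it meets the x-axis at x = 0 (among the integer gridlines).
3. The integer polynomial consistent with all of this is the stated p.

3*x^2*y - 2*y^2 - 3*x - 3*y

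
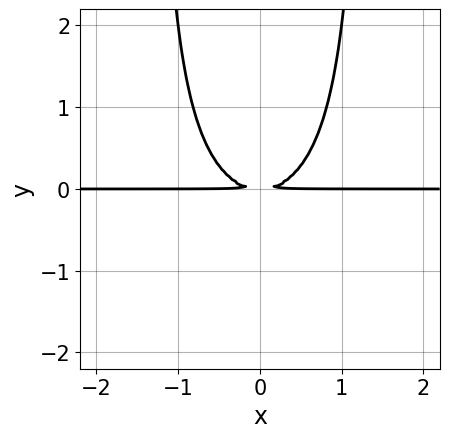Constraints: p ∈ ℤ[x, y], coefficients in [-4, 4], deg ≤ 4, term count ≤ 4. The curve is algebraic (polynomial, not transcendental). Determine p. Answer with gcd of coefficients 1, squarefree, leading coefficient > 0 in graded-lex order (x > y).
x^2*y^2 + 2*x^2*y - 2*y^2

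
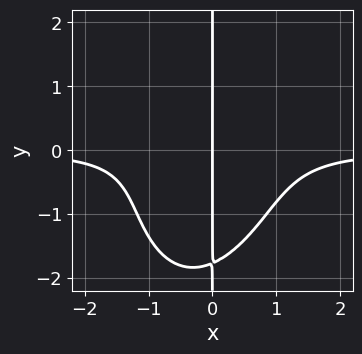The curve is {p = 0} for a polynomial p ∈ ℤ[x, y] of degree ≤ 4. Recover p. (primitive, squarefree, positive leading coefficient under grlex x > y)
Degree: no degree-3 curve has this shape, so deg p = 4.
Observable constraints: every point of the y-axis in the box is on the curve; one x-axis crossing is at x = 0.
Solving for integer coefficients yields p as stated.

3*x^3*y - x^2*y^2 + x*y^3 - 2*x*y + 2*x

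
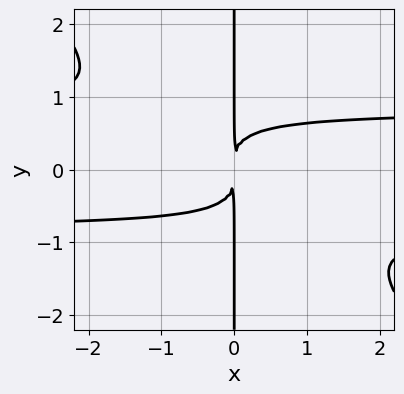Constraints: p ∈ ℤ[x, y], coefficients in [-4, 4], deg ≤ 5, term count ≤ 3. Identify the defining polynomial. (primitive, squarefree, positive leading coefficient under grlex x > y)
3*x^2*y^2 + 3*x*y^3 - 2*x^2

deg p = 4. A generic line meets the curve in up to 4 points.
From the axis intercepts and sections: the visible y-axis segment lies entirely on the curve.
Matching integer coefficients to the picture gives p.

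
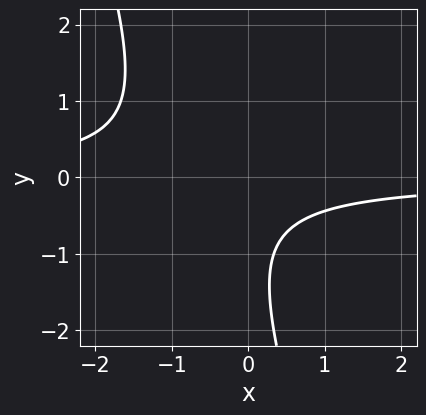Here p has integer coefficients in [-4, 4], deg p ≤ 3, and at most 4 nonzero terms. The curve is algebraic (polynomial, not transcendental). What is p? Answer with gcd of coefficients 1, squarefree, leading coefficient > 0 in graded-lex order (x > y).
3*x*y + y^2 + 2*y + 2

deg p = 2.
From the axis intercepts and sections: the curve avoids every integer y-axis point in the box; the curve avoids every integer x-axis point in the box.
Together with the visible shape, these determine p as stated.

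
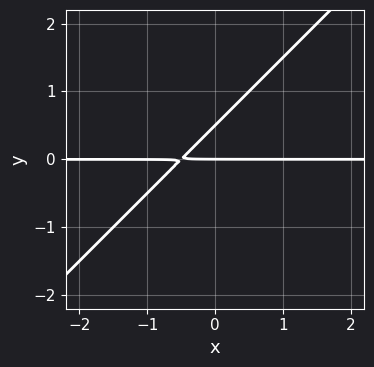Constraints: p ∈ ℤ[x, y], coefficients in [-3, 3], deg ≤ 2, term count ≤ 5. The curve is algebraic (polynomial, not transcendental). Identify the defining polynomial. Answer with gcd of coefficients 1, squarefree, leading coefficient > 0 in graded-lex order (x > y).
deg p = 2. A generic line meets the curve in up to 2 points.
Checking where it meets the axes: it meets the y-axis at y = 0 (among the integer gridlines); the visible x-axis segment lies entirely on the curve.
Fitting integer coefficients to these (and the overall shape) gives p.

2*x*y - 2*y^2 + y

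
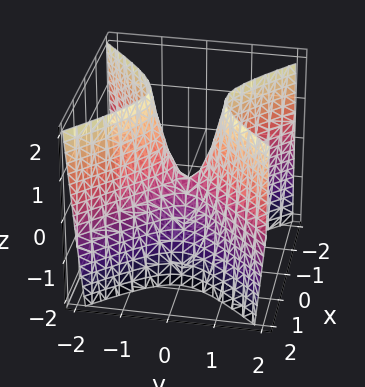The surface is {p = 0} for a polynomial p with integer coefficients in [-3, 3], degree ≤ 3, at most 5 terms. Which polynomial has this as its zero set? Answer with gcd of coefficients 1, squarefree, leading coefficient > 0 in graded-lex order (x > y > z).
3*x^2 - 3*y^2 + z

(a) deg p = 2.
(b) Symmetries: the y ↦ −y reflection is a symmetry, so y appears only in even powers; the x ↦ −x reflection is a symmetry, so x appears only in even powers.
(c) From the visible intercepts: it meets the x-axis at x = 0 (among the integer gridlines); it crosses the z-axis at the gridline z = 0; one y-axis crossing is at y = 0.
(d) Matching integer coefficients to the picture gives p.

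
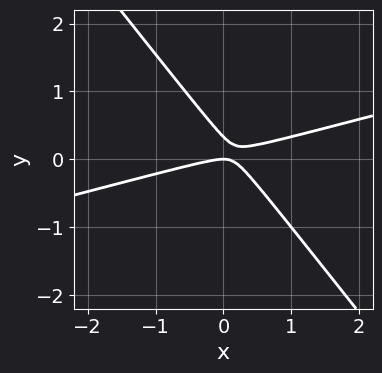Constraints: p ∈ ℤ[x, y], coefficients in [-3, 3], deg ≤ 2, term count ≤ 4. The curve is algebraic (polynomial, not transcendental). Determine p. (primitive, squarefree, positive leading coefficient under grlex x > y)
x^2 - 3*x*y - 3*y^2 + y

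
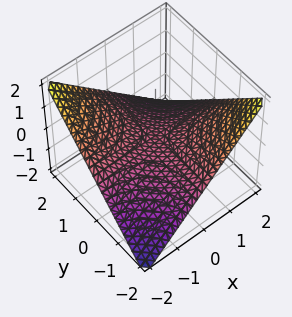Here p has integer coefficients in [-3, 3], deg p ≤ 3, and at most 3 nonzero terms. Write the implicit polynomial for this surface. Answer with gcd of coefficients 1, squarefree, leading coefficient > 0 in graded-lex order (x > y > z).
x*y + 2*z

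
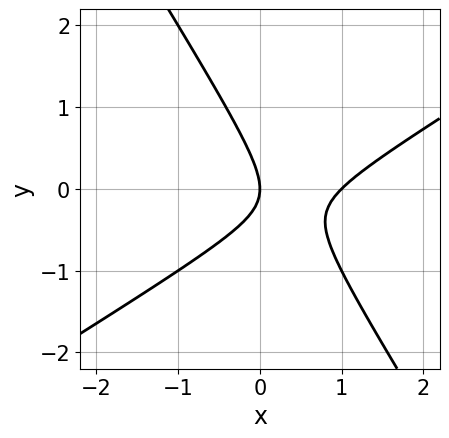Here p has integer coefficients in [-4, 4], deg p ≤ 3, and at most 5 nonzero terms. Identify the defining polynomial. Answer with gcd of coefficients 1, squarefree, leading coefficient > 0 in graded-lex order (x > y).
1. The degree is 2 — the shape is more complex than any degree-1 curve.
2. From the visible intercepts: one y-axis crossing is at y = 0; the x-axis gridline crossings are at x ∈ {0, 1}.
3. Fitting integer coefficients to these (and the overall shape) gives p.

x^2 - x*y - y^2 - x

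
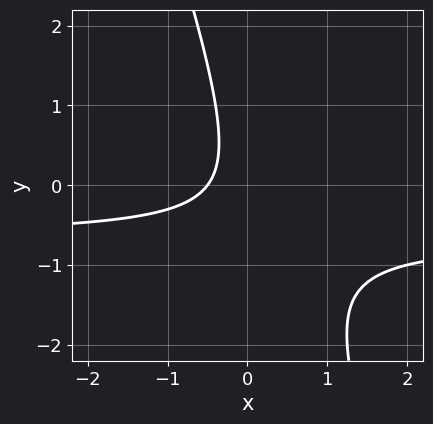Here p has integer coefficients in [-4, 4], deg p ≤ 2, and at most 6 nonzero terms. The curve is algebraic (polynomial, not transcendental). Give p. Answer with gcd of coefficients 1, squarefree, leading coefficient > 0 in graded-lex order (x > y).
(a) The degree is 2 — no degree-1 curve has this shape.
(b) From the visible intercepts: it misses every integer gridline on the y-axis.
(c) Matching integer coefficients to the picture gives p.

3*x*y + y^2 + 2*x + 1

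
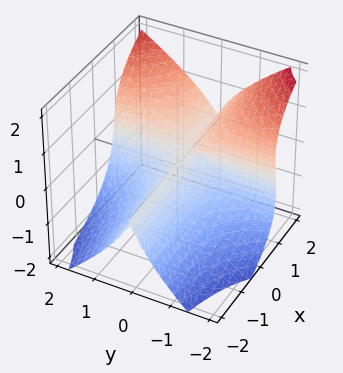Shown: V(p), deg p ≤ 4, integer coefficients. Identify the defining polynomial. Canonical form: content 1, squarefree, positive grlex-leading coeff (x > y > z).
3*x*y^2 - 2*z^3 - 2*y^2 - y*z

deg p = 3.
From the axis intercepts and sections: one z-axis crossing is at z = 0; it crosses the y-axis at the gridline y = 0.
Fitting integer coefficients to these (and the overall shape) gives p.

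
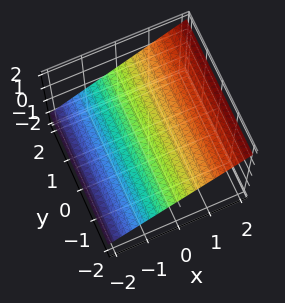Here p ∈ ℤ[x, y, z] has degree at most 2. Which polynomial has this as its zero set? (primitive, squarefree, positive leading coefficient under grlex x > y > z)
2*x - 3*z + 2

1. deg p = 1. Every cross-section is a straight line — this is a plane.
2. Against the integer gridlines: it misses every integer gridline on the y-axis; it meets the x-axis at x = -1 (among the integer gridlines).
3. Assembling these constraints gives the stated polynomial.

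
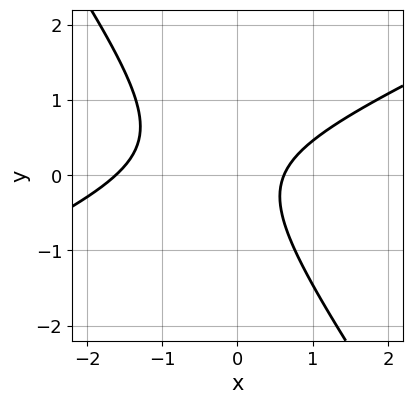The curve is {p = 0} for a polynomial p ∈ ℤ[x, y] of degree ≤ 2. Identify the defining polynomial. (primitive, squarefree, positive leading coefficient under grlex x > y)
2*x^2 - 3*x*y - 3*y^2 + 2*x - 2

First, degree: no degree-1 curve has this shape, so deg p = 2.
Then, from the visible intercepts: it misses every integer gridline on the y-axis.
Finally, the integer polynomial consistent with all of this is the stated p.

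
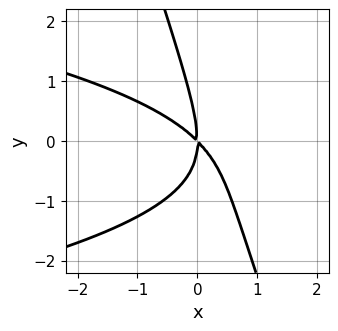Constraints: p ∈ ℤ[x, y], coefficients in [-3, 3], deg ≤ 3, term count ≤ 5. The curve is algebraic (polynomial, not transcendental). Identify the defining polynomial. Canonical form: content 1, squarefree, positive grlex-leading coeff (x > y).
(a) The degree is 3 — no degree-2 curve has this shape.
(b) From the axis intercepts and sections: one x-axis crossing is at x = 0; it meets the y-axis at y = 0 (among the integer gridlines).
(c) Fitting integer coefficients to these (and the overall shape) gives p.

3*x*y^2 + y^3 + 3*x^2 + 3*x*y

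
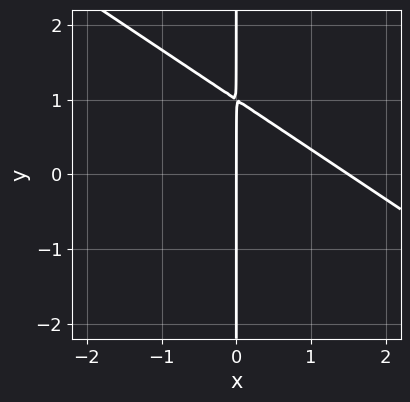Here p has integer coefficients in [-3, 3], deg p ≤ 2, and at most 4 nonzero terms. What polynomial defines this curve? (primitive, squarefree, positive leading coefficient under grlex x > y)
2*x^2 + 3*x*y - 3*x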